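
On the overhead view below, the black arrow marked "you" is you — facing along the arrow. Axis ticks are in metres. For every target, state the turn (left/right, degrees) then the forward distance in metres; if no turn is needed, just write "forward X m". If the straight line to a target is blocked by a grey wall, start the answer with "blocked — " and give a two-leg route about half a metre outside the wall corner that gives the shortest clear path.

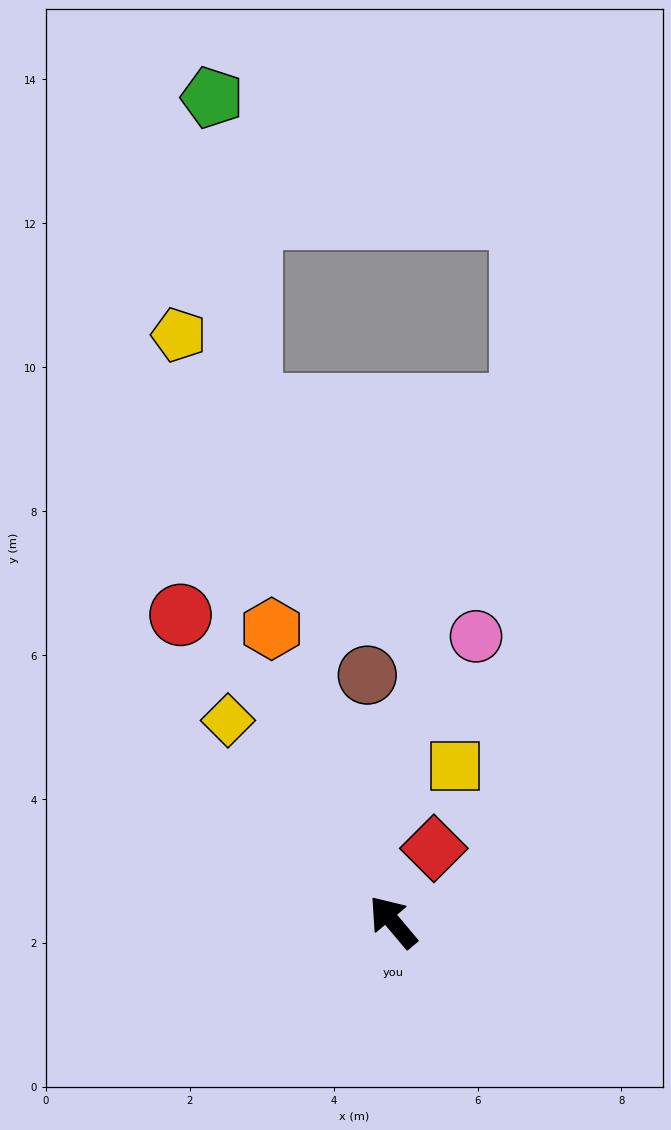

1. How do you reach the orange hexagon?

turn right 18°, forward 4.4 m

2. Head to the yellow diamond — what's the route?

forward 3.6 m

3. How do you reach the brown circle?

turn right 34°, forward 3.4 m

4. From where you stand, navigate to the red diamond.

turn right 69°, forward 1.2 m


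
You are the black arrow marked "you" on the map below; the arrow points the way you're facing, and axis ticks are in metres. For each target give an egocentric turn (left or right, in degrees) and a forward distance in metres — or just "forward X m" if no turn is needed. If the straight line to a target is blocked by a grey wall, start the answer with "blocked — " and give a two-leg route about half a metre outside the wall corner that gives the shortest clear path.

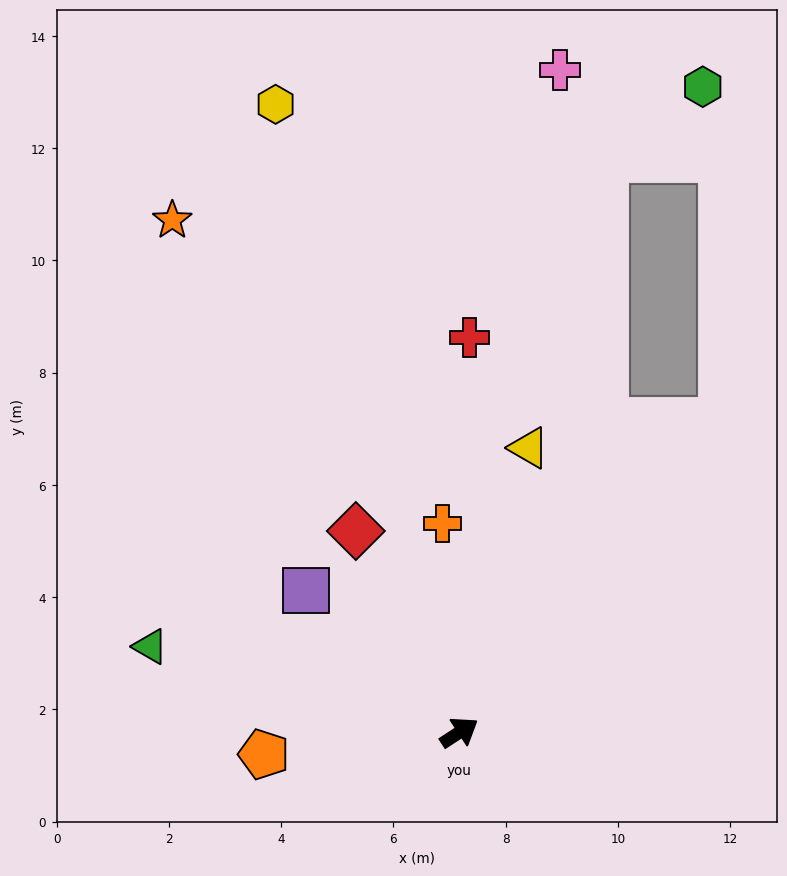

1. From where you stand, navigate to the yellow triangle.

turn left 43°, forward 5.2 m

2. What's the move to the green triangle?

turn left 131°, forward 5.7 m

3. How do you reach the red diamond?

turn left 84°, forward 4.0 m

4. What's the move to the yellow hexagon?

turn left 73°, forward 11.7 m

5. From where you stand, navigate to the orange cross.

turn left 61°, forward 3.7 m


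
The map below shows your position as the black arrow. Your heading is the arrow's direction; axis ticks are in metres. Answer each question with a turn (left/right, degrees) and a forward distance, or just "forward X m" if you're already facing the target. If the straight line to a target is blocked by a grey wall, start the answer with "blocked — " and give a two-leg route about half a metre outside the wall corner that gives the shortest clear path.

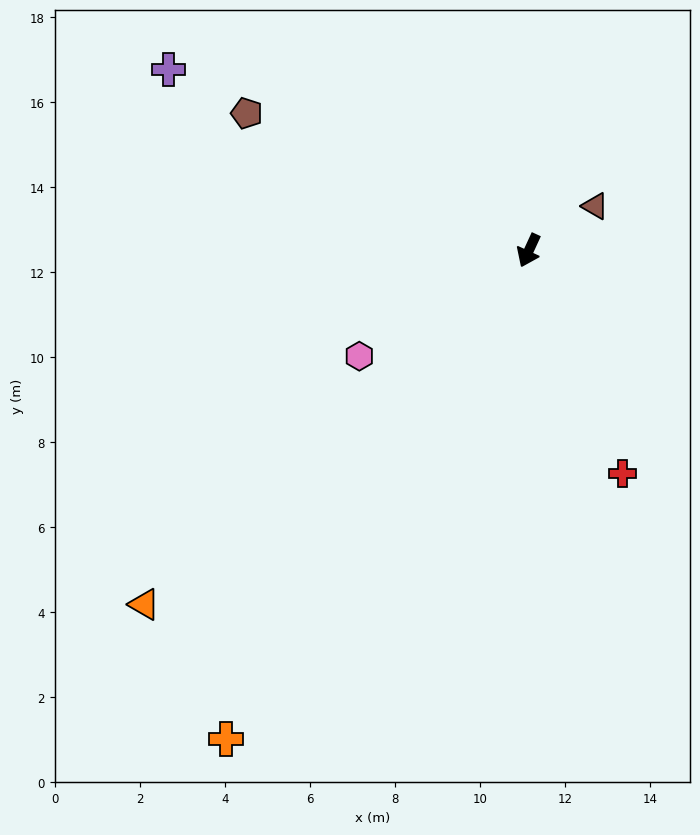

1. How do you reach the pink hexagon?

turn right 33°, forward 4.7 m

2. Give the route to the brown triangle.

turn left 149°, forward 1.9 m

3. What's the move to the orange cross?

turn right 7°, forward 13.5 m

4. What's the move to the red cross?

turn left 48°, forward 5.7 m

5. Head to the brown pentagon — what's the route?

turn right 91°, forward 7.4 m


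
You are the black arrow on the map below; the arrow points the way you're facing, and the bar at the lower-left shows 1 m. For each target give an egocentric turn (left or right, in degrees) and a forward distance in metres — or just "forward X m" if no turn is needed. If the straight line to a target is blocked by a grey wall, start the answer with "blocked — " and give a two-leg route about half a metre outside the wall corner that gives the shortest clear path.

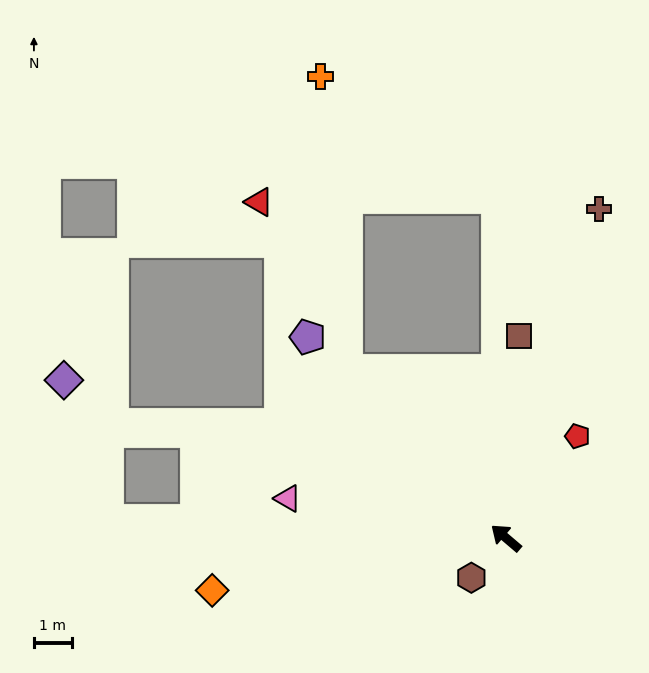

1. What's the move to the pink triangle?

turn left 30°, forward 5.8 m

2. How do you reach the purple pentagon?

turn right 5°, forward 7.4 m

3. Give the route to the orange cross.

blocked — turn right 6°, forward 6.1 m, then turn right 39°, forward 7.8 m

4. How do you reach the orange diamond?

turn left 51°, forward 7.9 m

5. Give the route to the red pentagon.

turn right 85°, forward 3.3 m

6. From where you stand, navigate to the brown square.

turn right 53°, forward 5.3 m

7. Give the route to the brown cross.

turn right 65°, forward 9.0 m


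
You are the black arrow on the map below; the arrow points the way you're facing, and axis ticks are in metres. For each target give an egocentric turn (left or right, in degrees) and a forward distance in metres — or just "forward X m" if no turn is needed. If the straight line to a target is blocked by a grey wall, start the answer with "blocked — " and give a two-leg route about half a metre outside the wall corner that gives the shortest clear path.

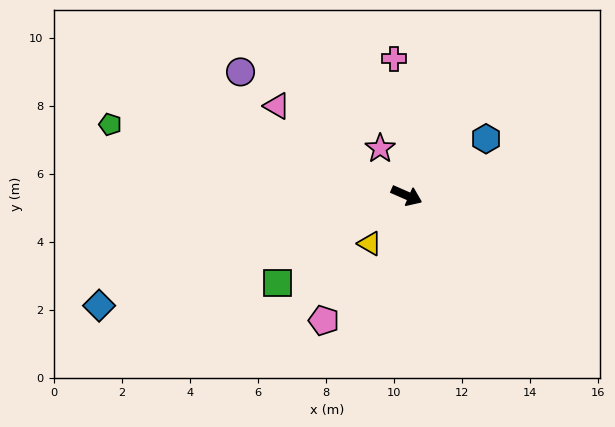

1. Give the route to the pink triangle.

turn left 169°, forward 4.6 m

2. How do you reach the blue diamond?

turn right 137°, forward 9.6 m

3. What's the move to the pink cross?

turn left 119°, forward 4.0 m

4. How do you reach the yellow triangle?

turn right 104°, forward 1.8 m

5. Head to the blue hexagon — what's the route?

turn left 59°, forward 2.9 m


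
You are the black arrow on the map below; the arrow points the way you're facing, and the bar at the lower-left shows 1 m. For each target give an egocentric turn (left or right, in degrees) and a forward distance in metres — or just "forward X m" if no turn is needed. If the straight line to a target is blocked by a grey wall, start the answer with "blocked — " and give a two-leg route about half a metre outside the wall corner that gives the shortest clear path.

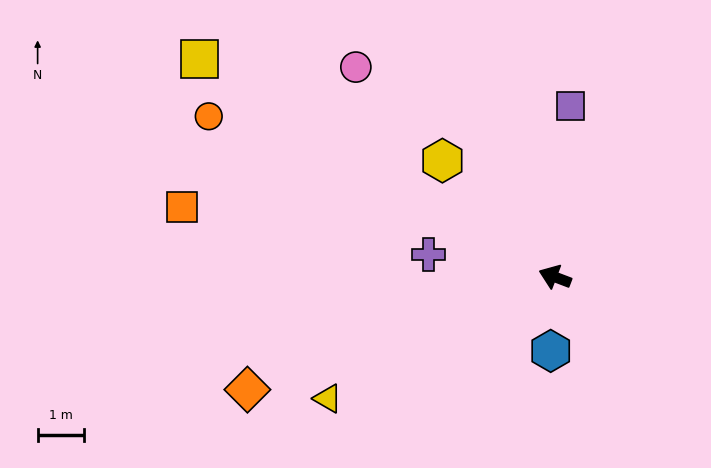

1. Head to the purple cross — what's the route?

turn left 11°, forward 2.8 m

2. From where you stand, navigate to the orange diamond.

turn left 41°, forward 7.1 m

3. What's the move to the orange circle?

turn right 4°, forward 8.3 m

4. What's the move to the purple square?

turn right 74°, forward 3.7 m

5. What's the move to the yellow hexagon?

turn right 25°, forward 3.5 m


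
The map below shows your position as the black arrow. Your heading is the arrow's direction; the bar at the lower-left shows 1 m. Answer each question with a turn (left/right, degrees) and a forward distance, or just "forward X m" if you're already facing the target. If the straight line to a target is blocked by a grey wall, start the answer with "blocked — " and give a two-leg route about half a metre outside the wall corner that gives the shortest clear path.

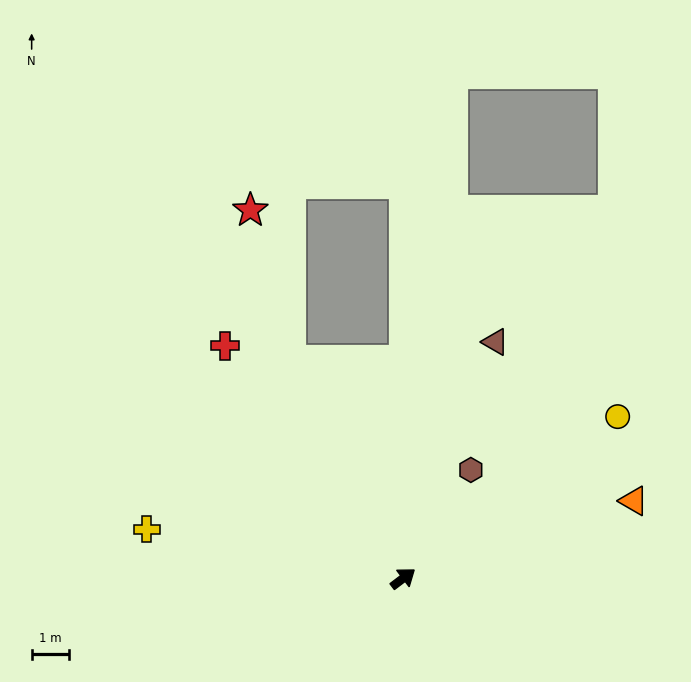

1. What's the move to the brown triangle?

turn left 32°, forward 6.8 m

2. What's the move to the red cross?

turn left 90°, forward 7.9 m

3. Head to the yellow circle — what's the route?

forward 7.2 m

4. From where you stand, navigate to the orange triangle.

turn right 19°, forward 6.5 m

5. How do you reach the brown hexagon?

turn left 21°, forward 3.4 m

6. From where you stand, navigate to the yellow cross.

turn left 132°, forward 7.0 m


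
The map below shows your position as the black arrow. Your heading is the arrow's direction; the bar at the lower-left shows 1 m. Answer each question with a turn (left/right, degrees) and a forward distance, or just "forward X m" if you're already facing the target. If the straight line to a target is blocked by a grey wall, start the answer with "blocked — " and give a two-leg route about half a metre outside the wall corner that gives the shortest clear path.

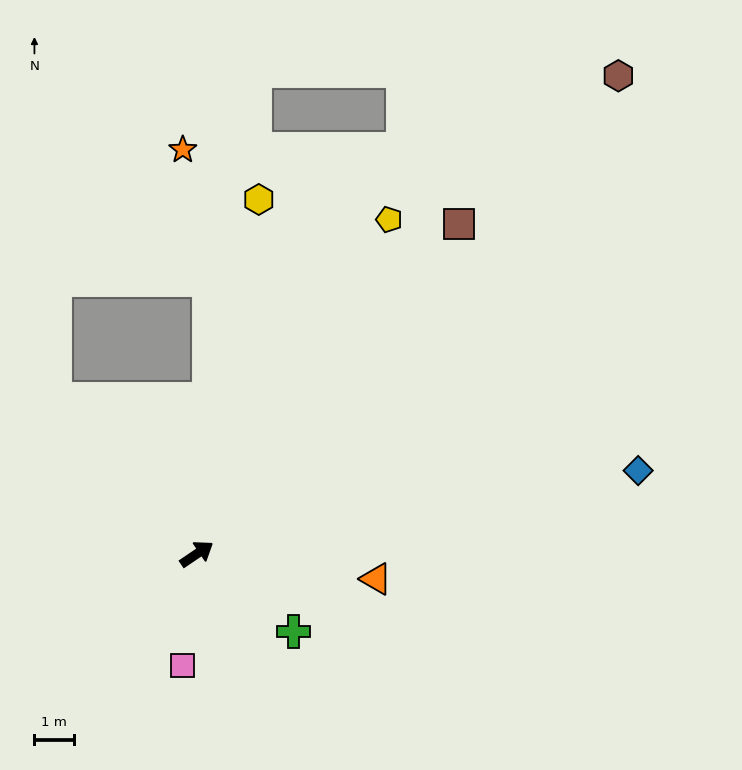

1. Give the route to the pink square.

turn right 131°, forward 2.8 m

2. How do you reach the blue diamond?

turn right 23°, forward 11.4 m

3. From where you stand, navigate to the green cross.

turn right 73°, forward 3.1 m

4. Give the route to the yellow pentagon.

turn left 26°, forward 9.8 m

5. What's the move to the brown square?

turn left 17°, forward 10.7 m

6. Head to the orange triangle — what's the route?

turn right 42°, forward 4.6 m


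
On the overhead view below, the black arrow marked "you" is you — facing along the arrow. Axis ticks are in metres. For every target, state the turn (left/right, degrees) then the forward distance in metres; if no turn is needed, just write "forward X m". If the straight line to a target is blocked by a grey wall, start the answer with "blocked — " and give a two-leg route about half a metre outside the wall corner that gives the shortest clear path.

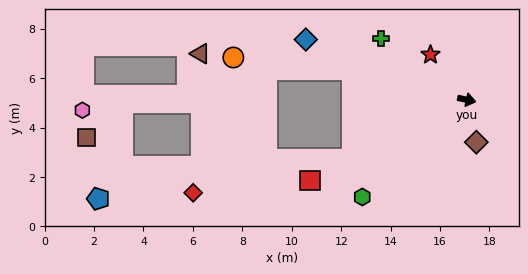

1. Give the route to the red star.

turn left 141°, forward 2.3 m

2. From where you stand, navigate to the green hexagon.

turn right 125°, forward 5.8 m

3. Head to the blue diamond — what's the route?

turn left 172°, forward 7.0 m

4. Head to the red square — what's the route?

turn right 141°, forward 7.1 m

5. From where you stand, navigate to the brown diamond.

turn right 65°, forward 1.8 m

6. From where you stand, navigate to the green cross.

turn left 157°, forward 4.3 m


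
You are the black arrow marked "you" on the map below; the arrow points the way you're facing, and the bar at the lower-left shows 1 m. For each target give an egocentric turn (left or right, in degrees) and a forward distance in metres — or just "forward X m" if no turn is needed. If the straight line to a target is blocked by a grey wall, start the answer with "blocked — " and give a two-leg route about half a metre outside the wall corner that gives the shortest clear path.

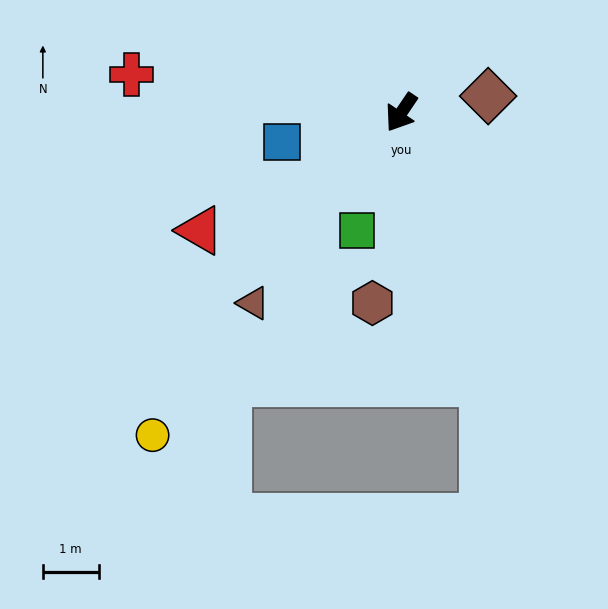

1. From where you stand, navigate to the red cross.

turn right 64°, forward 4.9 m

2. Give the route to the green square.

turn left 14°, forward 2.3 m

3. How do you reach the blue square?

turn right 42°, forward 2.2 m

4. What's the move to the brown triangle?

turn right 4°, forward 4.3 m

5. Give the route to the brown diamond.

turn left 135°, forward 1.6 m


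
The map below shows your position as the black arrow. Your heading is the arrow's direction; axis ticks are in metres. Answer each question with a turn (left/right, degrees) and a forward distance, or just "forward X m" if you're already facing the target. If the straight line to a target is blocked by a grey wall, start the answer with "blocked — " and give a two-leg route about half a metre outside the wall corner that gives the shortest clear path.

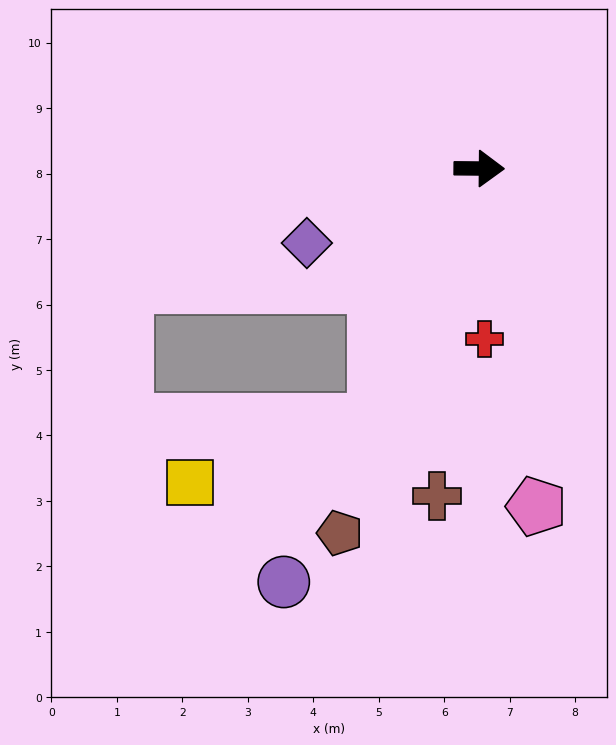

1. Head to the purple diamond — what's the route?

turn right 156°, forward 2.9 m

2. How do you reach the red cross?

turn right 88°, forward 2.6 m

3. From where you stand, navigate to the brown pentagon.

turn right 110°, forward 6.0 m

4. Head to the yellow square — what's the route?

blocked — turn right 112°, forward 4.2 m, then turn right 49°, forward 3.0 m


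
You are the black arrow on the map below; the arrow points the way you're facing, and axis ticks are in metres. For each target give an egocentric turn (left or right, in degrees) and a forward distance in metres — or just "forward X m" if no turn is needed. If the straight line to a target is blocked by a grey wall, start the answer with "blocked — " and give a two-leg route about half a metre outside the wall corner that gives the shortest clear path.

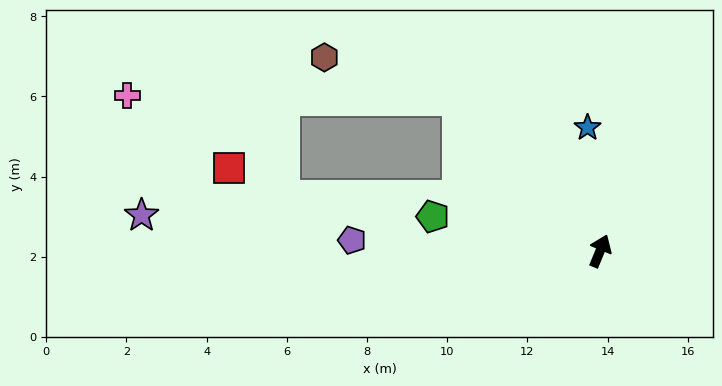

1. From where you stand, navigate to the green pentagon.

turn left 101°, forward 4.3 m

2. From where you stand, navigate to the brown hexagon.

blocked — turn left 65°, forward 5.2 m, then turn left 30°, forward 3.5 m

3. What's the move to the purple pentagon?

turn left 110°, forward 6.2 m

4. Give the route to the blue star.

turn left 28°, forward 3.1 m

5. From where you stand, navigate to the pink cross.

blocked — turn left 65°, forward 5.2 m, then turn left 47°, forward 8.3 m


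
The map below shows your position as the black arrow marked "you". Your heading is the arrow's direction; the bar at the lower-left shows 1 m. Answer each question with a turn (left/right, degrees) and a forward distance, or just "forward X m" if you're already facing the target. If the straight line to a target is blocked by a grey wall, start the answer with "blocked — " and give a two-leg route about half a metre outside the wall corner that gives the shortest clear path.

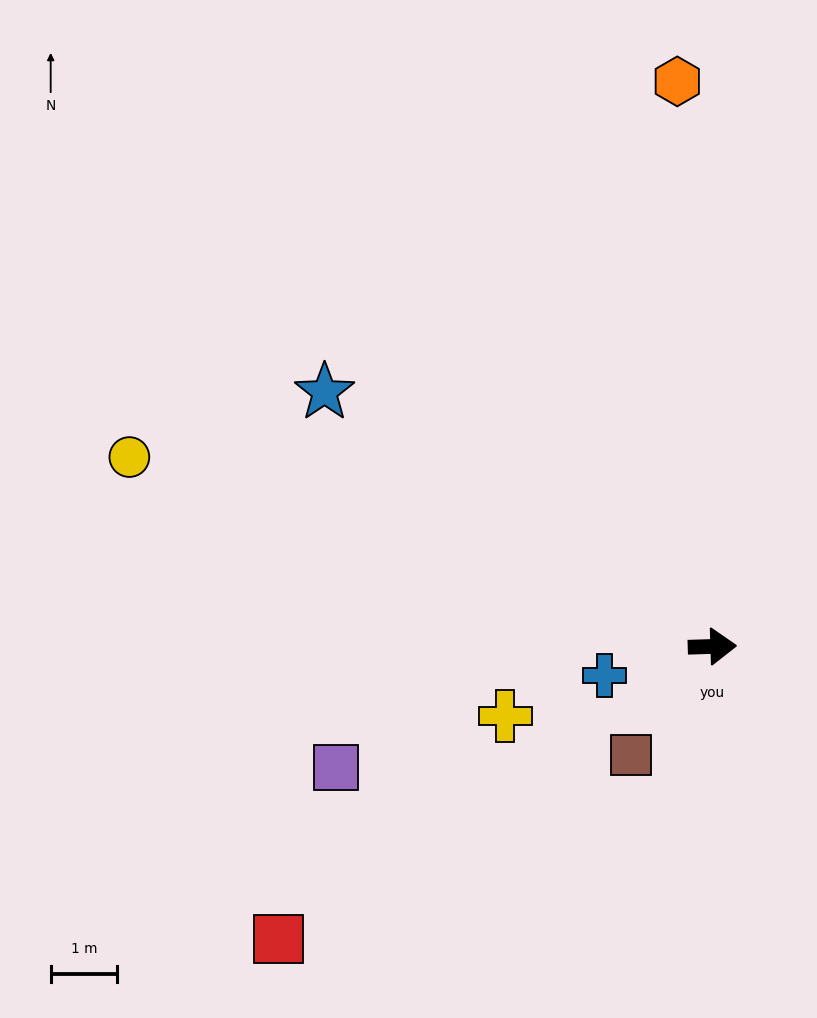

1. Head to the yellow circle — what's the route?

turn left 160°, forward 9.3 m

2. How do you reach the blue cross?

turn right 167°, forward 1.7 m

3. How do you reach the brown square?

turn right 129°, forward 2.1 m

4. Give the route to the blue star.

turn left 145°, forward 7.0 m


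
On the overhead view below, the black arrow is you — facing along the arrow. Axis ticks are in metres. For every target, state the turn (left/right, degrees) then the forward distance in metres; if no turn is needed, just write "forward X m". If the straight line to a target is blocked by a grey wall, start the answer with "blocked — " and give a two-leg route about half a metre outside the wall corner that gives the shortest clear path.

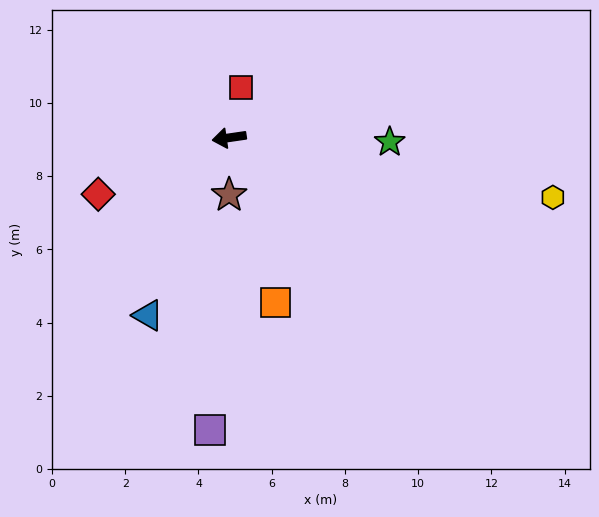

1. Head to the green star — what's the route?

turn left 170°, forward 4.4 m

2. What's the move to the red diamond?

turn left 15°, forward 3.9 m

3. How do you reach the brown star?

turn left 82°, forward 1.6 m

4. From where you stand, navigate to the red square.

turn right 112°, forward 1.4 m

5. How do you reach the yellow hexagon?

turn left 161°, forward 9.0 m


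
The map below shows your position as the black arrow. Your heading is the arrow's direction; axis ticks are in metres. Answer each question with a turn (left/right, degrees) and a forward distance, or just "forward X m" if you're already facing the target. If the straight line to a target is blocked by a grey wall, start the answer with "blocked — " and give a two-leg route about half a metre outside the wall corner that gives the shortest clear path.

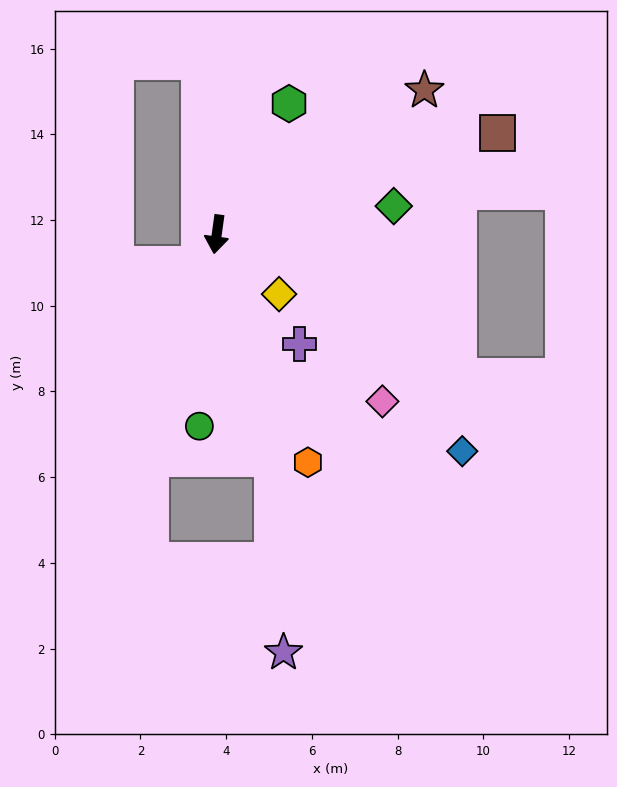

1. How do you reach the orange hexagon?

turn left 30°, forward 5.7 m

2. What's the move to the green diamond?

turn left 107°, forward 4.2 m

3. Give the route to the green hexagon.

turn left 159°, forward 3.5 m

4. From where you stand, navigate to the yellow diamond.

turn left 54°, forward 2.0 m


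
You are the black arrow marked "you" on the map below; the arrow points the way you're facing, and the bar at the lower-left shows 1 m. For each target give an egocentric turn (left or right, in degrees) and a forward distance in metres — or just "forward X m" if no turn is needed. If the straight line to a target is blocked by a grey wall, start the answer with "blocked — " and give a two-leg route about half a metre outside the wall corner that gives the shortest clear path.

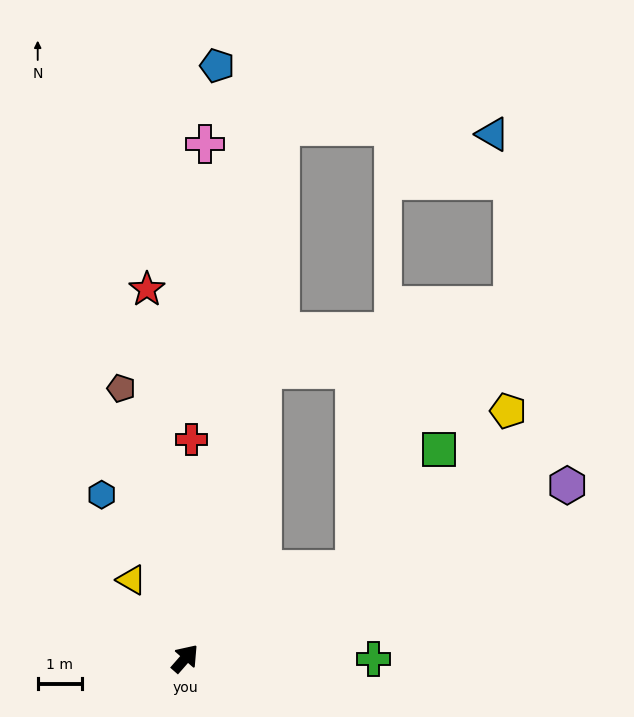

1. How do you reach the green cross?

turn right 49°, forward 4.3 m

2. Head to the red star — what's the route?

turn left 47°, forward 8.4 m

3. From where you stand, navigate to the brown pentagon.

turn left 55°, forward 6.3 m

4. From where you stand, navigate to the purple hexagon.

turn right 24°, forward 9.5 m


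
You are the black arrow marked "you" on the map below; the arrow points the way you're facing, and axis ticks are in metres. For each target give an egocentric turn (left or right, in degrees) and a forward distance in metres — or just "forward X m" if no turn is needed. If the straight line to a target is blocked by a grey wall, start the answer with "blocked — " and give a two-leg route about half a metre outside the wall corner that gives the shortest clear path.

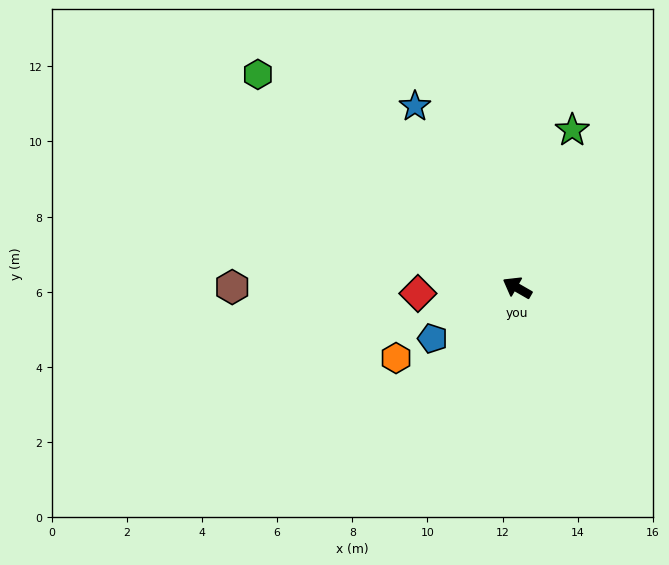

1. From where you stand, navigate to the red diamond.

turn left 33°, forward 2.6 m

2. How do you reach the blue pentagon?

turn left 61°, forward 2.6 m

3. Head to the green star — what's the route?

turn right 79°, forward 4.4 m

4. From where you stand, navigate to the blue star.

turn right 31°, forward 5.5 m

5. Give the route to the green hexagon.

turn right 10°, forward 8.9 m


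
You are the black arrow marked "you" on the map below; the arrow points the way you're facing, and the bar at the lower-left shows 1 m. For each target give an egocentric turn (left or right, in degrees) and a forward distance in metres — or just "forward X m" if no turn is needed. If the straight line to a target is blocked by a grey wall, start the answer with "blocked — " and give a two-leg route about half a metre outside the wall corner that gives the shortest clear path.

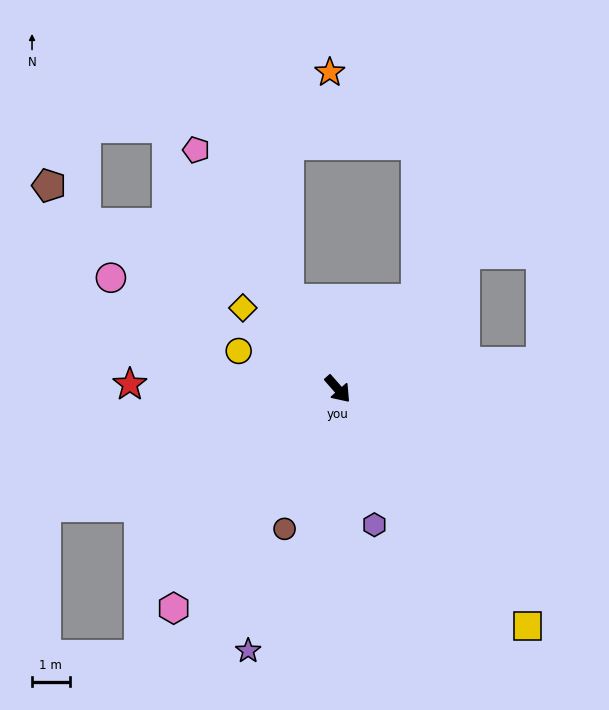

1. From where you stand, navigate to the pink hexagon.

turn right 78°, forward 7.3 m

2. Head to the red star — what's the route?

turn right 133°, forward 5.5 m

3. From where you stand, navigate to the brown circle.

turn right 62°, forward 4.0 m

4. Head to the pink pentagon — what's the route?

turn left 169°, forward 7.4 m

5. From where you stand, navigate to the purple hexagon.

turn right 26°, forward 3.7 m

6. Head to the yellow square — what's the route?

turn right 3°, forward 8.1 m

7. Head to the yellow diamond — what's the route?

turn right 172°, forward 3.3 m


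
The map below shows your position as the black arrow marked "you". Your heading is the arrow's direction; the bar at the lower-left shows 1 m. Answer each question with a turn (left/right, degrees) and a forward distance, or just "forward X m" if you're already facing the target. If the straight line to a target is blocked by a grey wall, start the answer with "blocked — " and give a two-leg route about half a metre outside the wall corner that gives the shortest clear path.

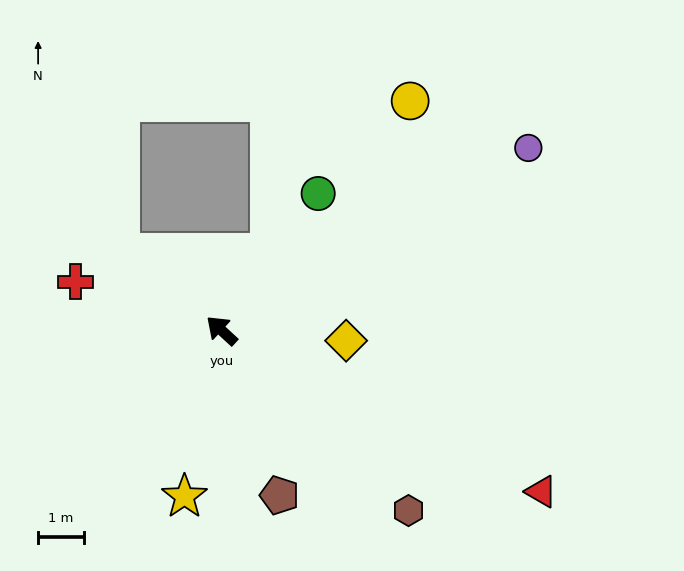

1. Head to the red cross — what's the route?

turn left 24°, forward 3.3 m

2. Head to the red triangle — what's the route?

turn right 164°, forward 7.8 m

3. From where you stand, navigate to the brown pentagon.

turn left 152°, forward 3.8 m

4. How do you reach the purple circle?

turn right 107°, forward 7.7 m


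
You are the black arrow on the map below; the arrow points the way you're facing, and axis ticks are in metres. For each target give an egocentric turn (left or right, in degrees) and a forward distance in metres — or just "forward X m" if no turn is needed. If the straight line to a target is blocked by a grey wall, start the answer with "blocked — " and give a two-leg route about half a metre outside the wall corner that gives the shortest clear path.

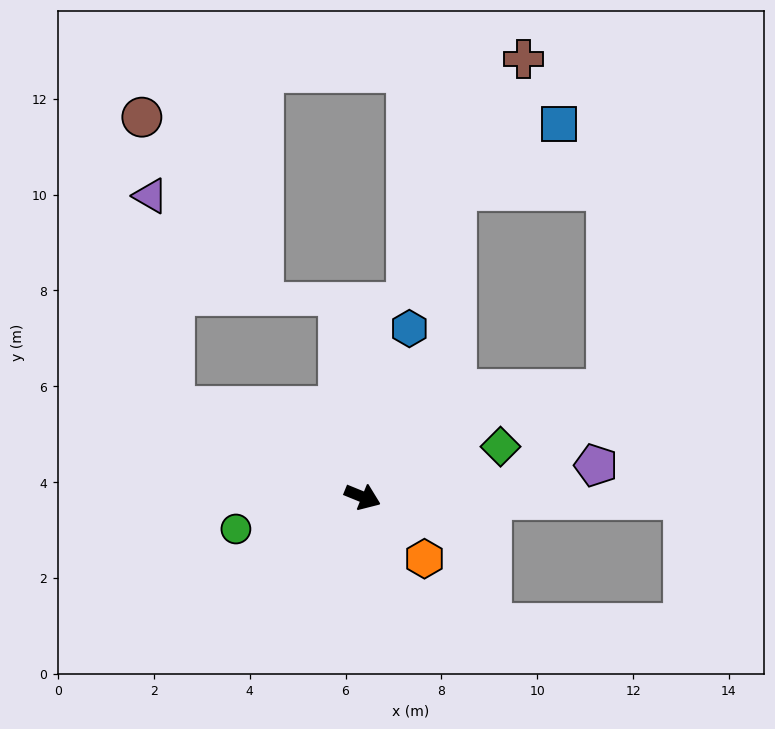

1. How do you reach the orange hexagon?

turn right 23°, forward 1.8 m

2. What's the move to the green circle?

turn right 144°, forward 2.7 m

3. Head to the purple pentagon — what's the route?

turn left 30°, forward 4.9 m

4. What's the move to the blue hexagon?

turn left 97°, forward 3.6 m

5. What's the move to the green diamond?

turn left 42°, forward 3.1 m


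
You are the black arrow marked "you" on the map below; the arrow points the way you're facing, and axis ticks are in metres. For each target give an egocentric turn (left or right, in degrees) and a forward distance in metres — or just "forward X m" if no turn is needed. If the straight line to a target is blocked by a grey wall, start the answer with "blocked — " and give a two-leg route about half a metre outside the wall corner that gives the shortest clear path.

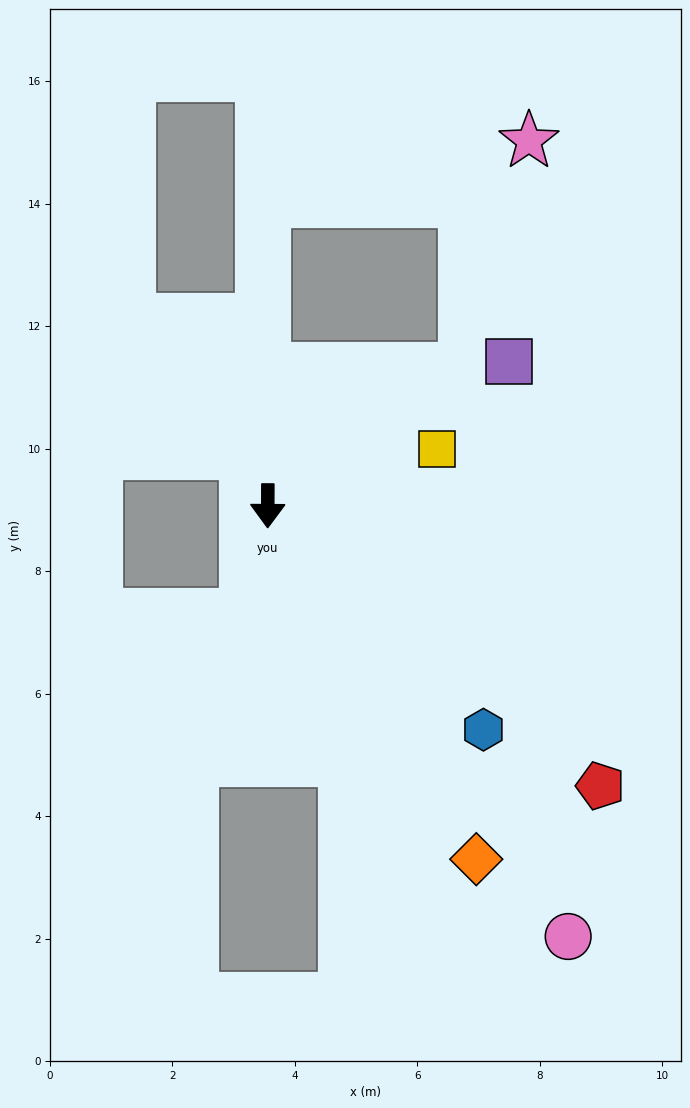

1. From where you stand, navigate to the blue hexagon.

turn left 44°, forward 5.1 m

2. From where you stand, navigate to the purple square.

turn left 121°, forward 4.6 m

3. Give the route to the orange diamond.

turn left 31°, forward 6.7 m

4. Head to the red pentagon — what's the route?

turn left 50°, forward 7.1 m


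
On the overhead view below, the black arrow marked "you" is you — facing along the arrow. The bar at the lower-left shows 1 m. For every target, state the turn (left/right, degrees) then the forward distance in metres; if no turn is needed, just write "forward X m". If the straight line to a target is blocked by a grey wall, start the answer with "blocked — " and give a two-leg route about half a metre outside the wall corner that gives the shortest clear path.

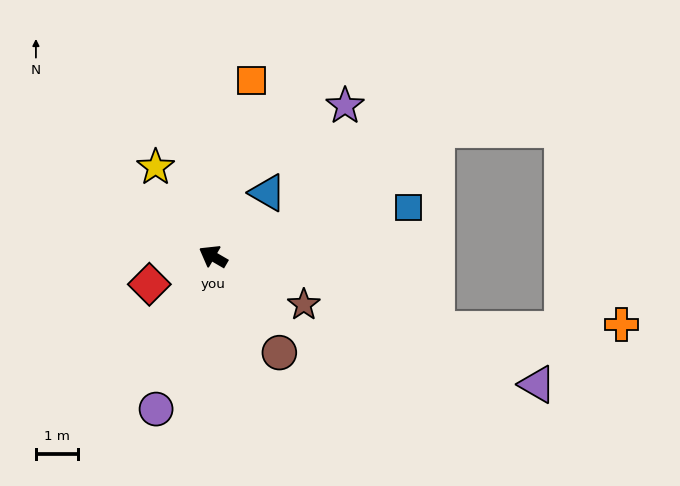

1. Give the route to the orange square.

turn right 72°, forward 4.3 m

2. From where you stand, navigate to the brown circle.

turn left 155°, forward 2.8 m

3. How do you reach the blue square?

turn right 136°, forward 4.8 m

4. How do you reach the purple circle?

turn left 100°, forward 3.9 m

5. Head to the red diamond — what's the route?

turn left 54°, forward 1.7 m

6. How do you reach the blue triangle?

turn right 100°, forward 2.0 m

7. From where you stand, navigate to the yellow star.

turn right 27°, forward 2.5 m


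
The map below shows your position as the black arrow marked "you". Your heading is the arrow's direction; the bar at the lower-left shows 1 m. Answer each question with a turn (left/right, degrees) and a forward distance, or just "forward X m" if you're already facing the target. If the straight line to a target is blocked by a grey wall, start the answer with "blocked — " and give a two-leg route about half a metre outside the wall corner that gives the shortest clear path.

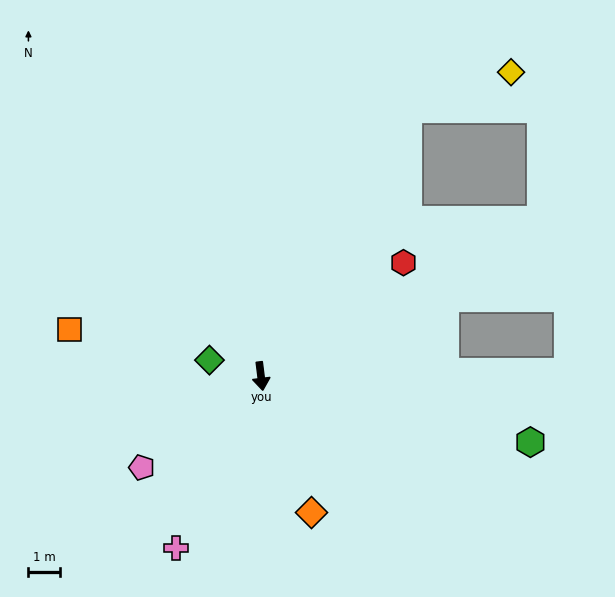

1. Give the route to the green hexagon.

turn left 69°, forward 8.8 m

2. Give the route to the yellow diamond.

blocked — turn left 144°, forward 9.6 m, then turn right 41°, forward 3.4 m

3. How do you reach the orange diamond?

turn left 13°, forward 4.6 m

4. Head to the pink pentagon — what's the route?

turn right 60°, forward 4.7 m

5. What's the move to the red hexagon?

turn left 121°, forward 5.8 m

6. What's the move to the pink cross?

turn right 33°, forward 6.1 m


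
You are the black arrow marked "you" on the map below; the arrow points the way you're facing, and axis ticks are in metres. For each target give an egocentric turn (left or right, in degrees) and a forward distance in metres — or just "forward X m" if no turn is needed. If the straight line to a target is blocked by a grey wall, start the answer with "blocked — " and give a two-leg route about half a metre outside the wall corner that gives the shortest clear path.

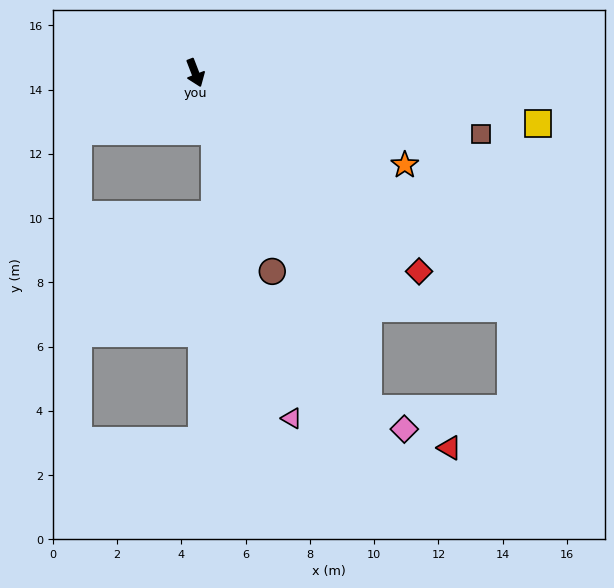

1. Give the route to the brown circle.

forward 6.6 m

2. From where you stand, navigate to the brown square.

turn left 57°, forward 9.1 m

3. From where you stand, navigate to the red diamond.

turn left 27°, forward 9.3 m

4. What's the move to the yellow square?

turn left 60°, forward 10.8 m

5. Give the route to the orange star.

turn left 45°, forward 7.1 m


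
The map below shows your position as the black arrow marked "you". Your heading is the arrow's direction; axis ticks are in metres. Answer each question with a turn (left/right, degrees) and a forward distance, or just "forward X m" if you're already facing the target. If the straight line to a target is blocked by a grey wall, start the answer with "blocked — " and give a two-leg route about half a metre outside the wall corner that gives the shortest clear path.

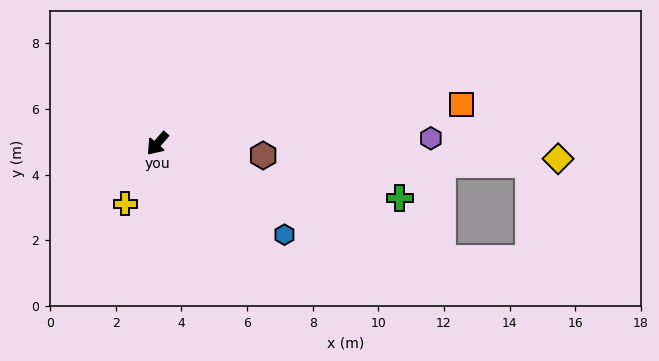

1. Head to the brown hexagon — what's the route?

turn left 124°, forward 3.2 m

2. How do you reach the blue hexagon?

turn left 95°, forward 4.8 m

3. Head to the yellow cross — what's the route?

turn left 13°, forward 2.1 m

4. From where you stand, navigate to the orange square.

turn left 138°, forward 9.4 m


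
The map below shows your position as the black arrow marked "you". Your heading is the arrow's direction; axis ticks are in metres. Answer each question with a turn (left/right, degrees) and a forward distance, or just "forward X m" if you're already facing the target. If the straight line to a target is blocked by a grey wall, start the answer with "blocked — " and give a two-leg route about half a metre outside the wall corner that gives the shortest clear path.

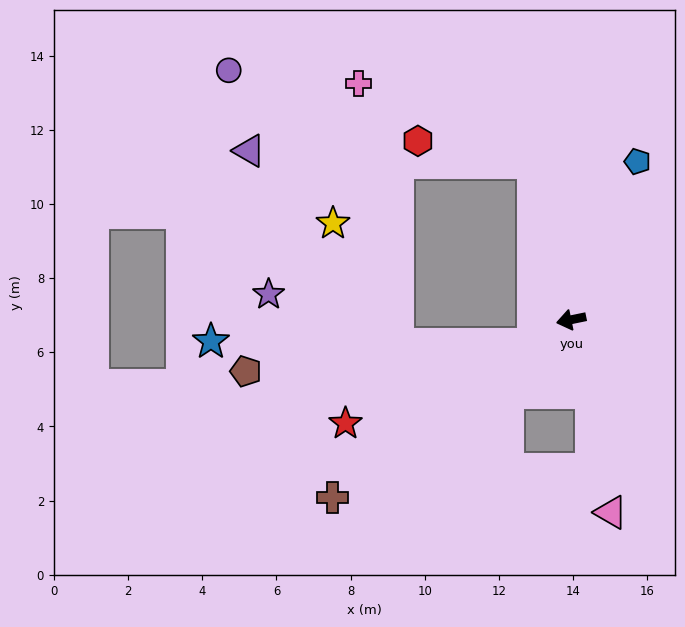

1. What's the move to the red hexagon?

blocked — turn right 88°, forward 4.3 m, then turn left 65°, forward 3.2 m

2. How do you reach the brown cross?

turn left 25°, forward 8.0 m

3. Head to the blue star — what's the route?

blocked — turn left 21°, forward 1.2 m, then turn right 33°, forward 8.7 m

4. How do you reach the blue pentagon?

turn right 124°, forward 4.6 m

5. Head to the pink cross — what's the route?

blocked — turn right 88°, forward 4.3 m, then turn left 52°, forward 5.2 m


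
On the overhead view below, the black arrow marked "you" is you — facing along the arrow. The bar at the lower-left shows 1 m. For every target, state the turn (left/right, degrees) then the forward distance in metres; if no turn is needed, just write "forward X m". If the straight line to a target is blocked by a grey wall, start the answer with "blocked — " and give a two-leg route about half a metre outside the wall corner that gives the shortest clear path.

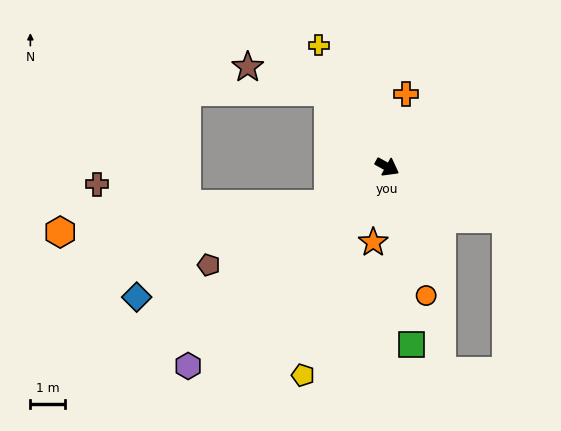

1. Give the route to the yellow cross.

turn left 148°, forward 4.1 m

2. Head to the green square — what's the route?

turn right 53°, forward 5.2 m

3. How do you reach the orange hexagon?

blocked — turn right 119°, forward 2.0 m, then turn right 26°, forward 7.9 m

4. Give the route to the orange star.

turn right 72°, forward 2.2 m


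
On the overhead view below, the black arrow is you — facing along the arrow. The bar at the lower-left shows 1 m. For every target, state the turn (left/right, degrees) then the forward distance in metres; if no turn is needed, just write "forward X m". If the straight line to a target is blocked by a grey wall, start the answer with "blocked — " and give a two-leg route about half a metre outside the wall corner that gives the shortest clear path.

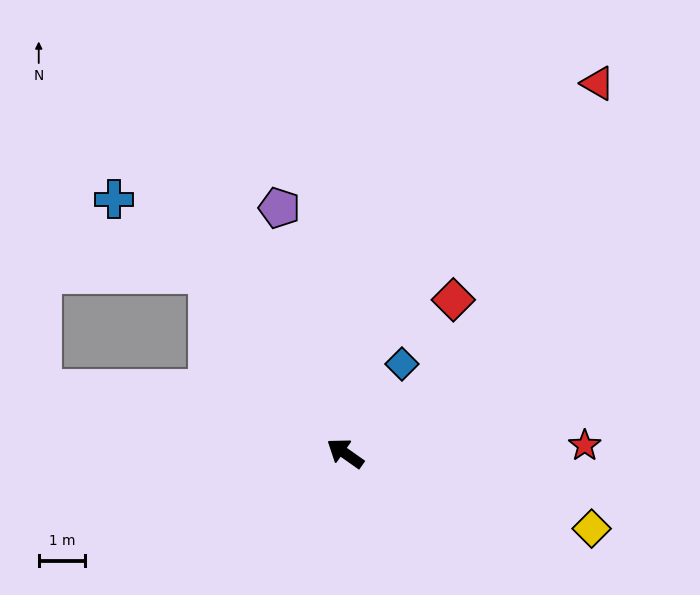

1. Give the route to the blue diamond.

turn right 87°, forward 2.3 m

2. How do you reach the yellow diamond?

turn right 162°, forward 5.6 m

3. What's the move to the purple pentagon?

turn right 40°, forward 5.5 m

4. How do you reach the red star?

turn right 143°, forward 5.2 m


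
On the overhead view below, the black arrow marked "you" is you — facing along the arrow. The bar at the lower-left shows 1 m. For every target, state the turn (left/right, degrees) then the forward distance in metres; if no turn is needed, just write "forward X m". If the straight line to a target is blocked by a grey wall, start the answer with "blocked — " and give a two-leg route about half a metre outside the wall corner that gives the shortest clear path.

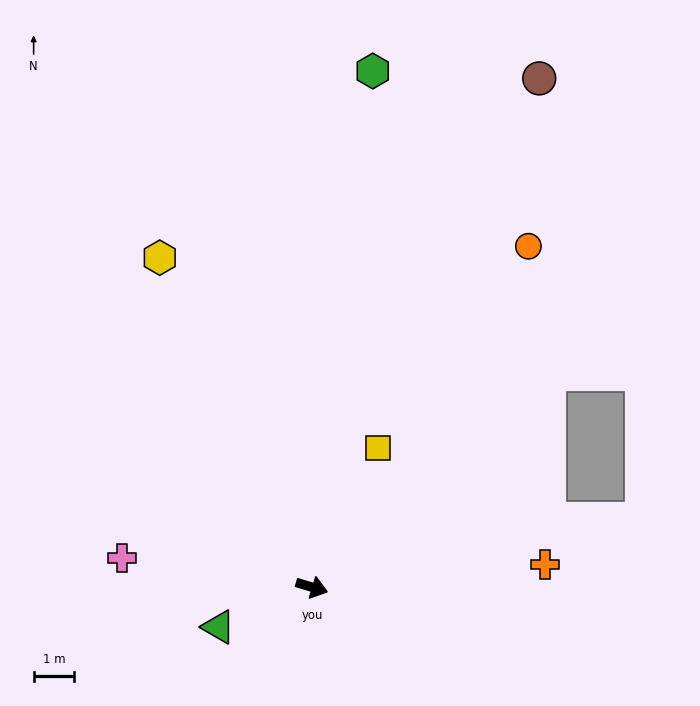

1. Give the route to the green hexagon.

turn left 100°, forward 12.8 m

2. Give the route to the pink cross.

turn right 172°, forward 4.7 m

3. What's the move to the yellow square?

turn left 81°, forward 3.8 m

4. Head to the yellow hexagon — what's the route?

turn left 132°, forward 8.9 m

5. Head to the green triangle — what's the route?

turn right 140°, forward 2.5 m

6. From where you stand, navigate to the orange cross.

turn left 22°, forward 5.8 m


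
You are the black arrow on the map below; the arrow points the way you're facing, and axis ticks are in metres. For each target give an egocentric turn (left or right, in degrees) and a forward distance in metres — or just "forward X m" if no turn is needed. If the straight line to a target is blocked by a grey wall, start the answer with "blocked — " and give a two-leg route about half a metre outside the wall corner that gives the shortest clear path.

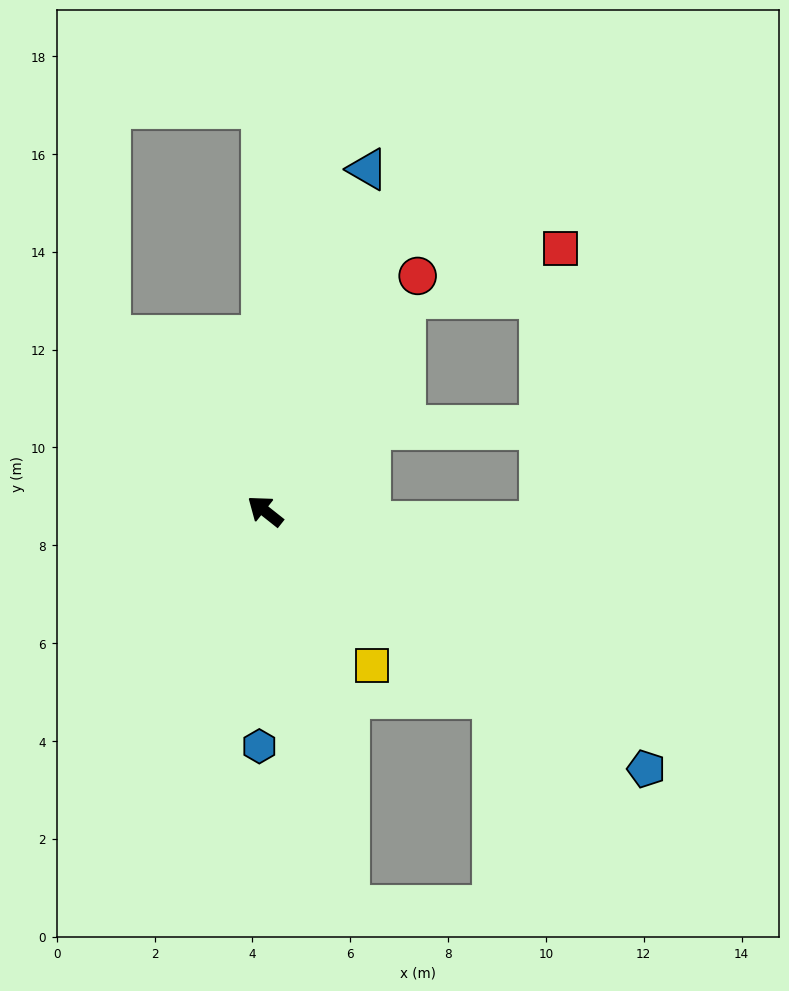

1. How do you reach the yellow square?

turn left 163°, forward 3.8 m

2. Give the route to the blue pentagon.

turn right 176°, forward 9.4 m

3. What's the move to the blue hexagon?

turn left 127°, forward 4.8 m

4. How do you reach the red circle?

turn right 85°, forward 5.7 m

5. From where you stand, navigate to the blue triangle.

turn right 68°, forward 7.3 m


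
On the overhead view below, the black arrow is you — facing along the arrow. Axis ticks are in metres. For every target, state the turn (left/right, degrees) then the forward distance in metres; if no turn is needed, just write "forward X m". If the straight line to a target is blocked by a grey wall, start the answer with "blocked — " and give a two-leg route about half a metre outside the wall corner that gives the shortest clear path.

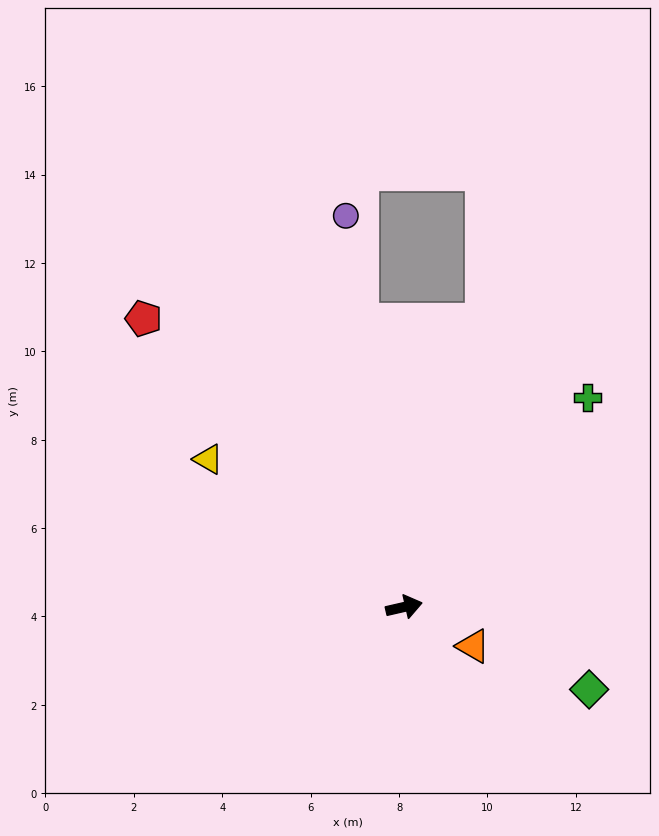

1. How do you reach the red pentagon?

turn left 119°, forward 8.8 m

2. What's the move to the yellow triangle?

turn left 130°, forward 5.6 m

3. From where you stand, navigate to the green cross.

turn left 36°, forward 6.3 m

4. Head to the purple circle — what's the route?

turn left 85°, forward 9.0 m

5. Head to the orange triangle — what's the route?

turn right 43°, forward 1.8 m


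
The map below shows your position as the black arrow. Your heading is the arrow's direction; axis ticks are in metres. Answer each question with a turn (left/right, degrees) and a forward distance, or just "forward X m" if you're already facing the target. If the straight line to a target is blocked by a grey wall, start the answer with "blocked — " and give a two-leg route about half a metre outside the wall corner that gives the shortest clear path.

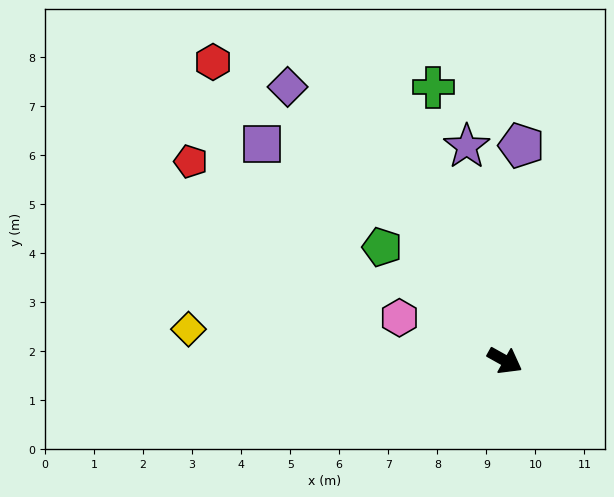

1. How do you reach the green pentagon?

turn left 166°, forward 3.4 m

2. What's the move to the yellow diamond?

turn right 157°, forward 6.5 m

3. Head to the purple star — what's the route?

turn left 129°, forward 4.4 m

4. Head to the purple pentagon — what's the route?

turn left 115°, forward 4.4 m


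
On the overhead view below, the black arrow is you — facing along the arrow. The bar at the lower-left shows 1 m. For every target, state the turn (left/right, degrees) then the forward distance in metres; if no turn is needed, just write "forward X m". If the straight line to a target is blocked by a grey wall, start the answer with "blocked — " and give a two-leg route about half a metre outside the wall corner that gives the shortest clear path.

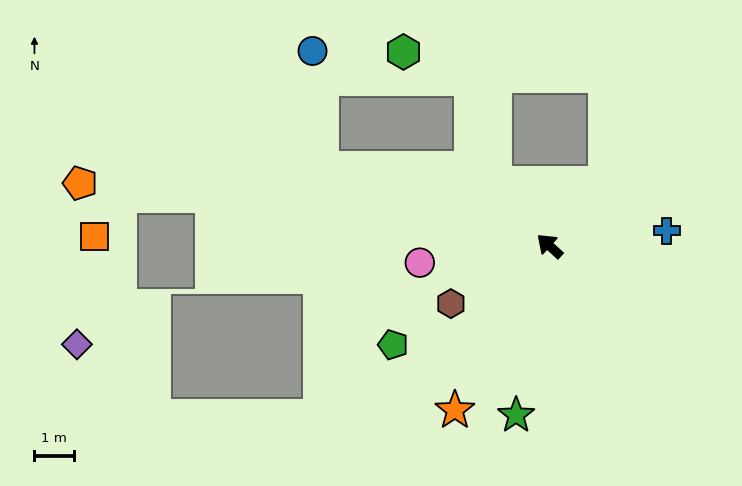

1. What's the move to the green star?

turn left 121°, forward 4.4 m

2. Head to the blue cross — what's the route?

turn right 130°, forward 3.0 m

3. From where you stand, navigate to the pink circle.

turn left 50°, forward 3.3 m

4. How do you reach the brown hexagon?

turn left 73°, forward 2.9 m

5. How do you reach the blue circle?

blocked — turn left 23°, forward 6.1 m, then turn right 66°, forward 3.0 m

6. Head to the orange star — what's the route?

turn left 102°, forward 4.8 m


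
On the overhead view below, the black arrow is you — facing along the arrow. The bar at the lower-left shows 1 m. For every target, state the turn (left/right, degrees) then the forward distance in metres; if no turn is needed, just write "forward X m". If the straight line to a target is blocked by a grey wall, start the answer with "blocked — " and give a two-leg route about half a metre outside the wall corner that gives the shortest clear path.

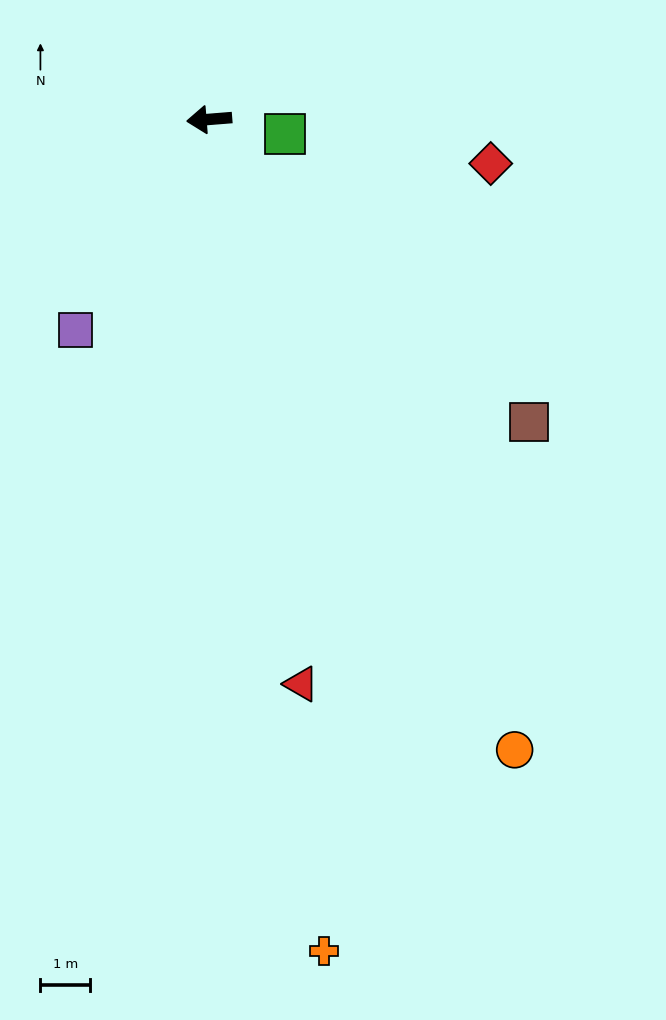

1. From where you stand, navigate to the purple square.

turn left 53°, forward 5.0 m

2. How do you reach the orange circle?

turn left 111°, forward 14.0 m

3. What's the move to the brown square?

turn left 132°, forward 8.8 m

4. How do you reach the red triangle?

turn left 95°, forward 11.4 m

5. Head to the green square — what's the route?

turn left 164°, forward 1.5 m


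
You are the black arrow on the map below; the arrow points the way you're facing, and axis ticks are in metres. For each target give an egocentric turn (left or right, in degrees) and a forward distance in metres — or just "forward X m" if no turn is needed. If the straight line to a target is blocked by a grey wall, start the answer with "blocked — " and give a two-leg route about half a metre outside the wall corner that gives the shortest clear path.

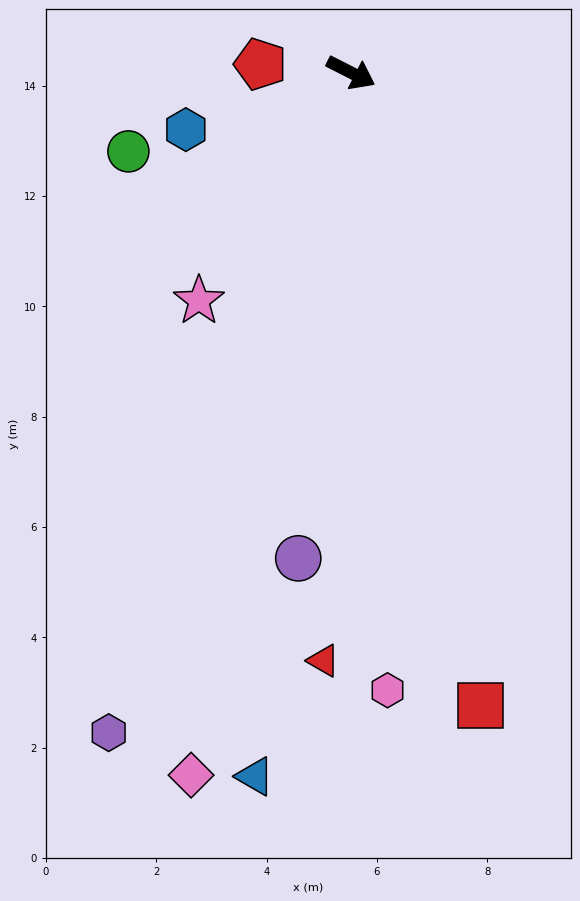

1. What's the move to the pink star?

turn right 97°, forward 5.0 m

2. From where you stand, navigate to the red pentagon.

turn right 158°, forward 1.7 m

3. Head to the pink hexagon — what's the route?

turn right 60°, forward 11.2 m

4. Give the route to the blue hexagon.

turn right 134°, forward 3.2 m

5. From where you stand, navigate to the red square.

turn right 51°, forward 11.7 m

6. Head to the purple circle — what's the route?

turn right 69°, forward 8.9 m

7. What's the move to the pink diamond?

turn right 76°, forward 13.1 m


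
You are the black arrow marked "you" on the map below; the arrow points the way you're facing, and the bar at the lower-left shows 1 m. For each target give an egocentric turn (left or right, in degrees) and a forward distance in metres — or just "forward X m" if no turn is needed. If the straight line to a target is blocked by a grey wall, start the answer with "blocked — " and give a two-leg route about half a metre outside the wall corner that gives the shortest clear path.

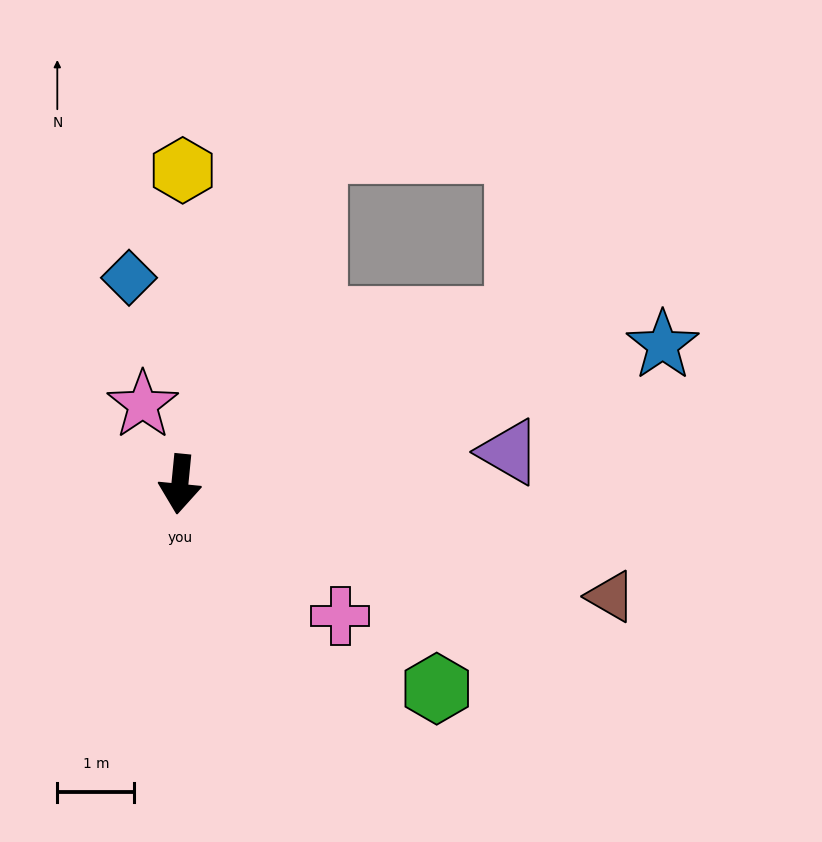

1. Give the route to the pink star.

turn right 149°, forward 1.1 m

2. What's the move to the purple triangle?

turn left 101°, forward 4.3 m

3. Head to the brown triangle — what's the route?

turn left 81°, forward 5.8 m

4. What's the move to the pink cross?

turn left 56°, forward 2.7 m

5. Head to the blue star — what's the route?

turn left 112°, forward 6.5 m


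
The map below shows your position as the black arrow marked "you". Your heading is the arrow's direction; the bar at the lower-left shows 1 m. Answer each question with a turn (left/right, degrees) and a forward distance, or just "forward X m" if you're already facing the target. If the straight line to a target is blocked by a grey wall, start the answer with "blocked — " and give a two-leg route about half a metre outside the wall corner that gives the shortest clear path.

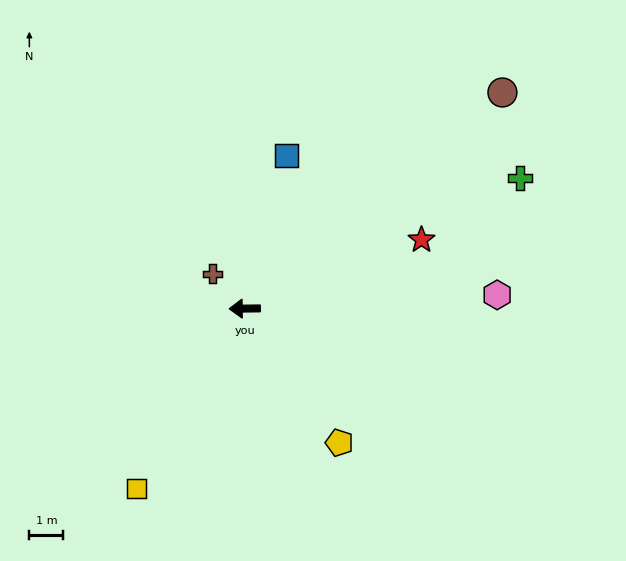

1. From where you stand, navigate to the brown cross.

turn right 48°, forward 1.4 m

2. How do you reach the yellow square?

turn left 58°, forward 6.2 m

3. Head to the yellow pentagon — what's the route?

turn left 124°, forward 4.8 m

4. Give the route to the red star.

turn right 159°, forward 5.6 m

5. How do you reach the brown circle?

turn right 141°, forward 9.9 m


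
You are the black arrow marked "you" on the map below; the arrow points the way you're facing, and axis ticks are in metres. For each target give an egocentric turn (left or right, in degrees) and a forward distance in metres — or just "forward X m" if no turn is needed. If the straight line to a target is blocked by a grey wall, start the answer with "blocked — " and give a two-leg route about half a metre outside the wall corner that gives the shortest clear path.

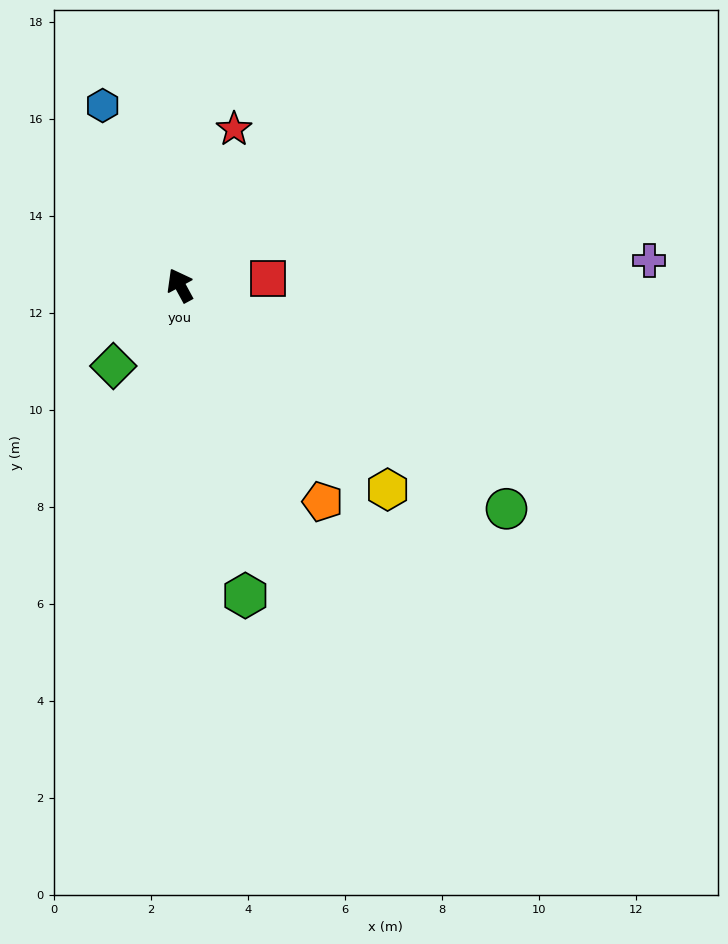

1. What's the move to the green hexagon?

turn left 163°, forward 6.5 m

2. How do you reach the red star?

turn right 48°, forward 3.4 m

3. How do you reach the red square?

turn right 114°, forward 1.8 m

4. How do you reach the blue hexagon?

turn right 5°, forward 4.0 m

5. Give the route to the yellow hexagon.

turn right 163°, forward 6.0 m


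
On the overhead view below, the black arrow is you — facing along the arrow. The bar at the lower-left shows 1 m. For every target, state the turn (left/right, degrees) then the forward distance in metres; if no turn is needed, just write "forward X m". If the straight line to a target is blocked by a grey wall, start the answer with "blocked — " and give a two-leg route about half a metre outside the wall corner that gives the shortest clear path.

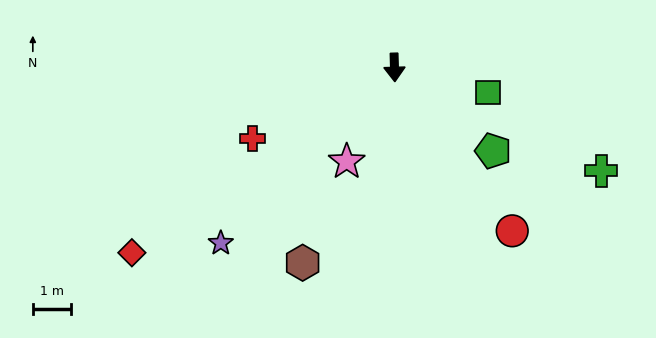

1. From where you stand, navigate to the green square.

turn left 73°, forward 2.5 m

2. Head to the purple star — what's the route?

turn right 46°, forward 6.5 m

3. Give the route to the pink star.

turn right 29°, forward 2.8 m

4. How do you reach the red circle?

turn left 34°, forward 5.3 m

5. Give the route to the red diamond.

turn right 56°, forward 8.5 m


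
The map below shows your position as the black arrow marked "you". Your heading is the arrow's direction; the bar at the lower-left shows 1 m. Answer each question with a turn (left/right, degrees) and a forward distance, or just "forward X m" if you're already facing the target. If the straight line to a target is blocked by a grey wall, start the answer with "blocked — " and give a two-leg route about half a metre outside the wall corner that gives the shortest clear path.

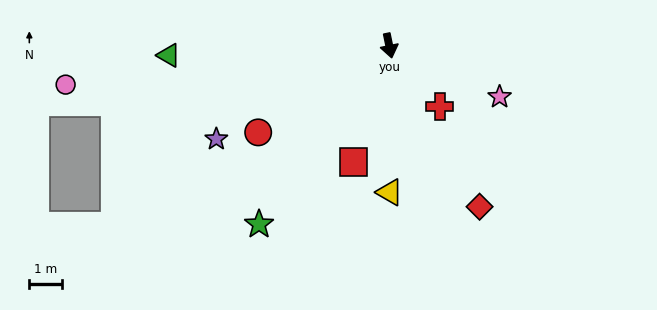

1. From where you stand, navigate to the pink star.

turn left 54°, forward 3.7 m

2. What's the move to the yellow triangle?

turn right 11°, forward 4.5 m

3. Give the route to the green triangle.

turn right 99°, forward 6.7 m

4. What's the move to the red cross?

turn left 28°, forward 2.4 m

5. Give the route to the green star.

turn right 48°, forward 6.7 m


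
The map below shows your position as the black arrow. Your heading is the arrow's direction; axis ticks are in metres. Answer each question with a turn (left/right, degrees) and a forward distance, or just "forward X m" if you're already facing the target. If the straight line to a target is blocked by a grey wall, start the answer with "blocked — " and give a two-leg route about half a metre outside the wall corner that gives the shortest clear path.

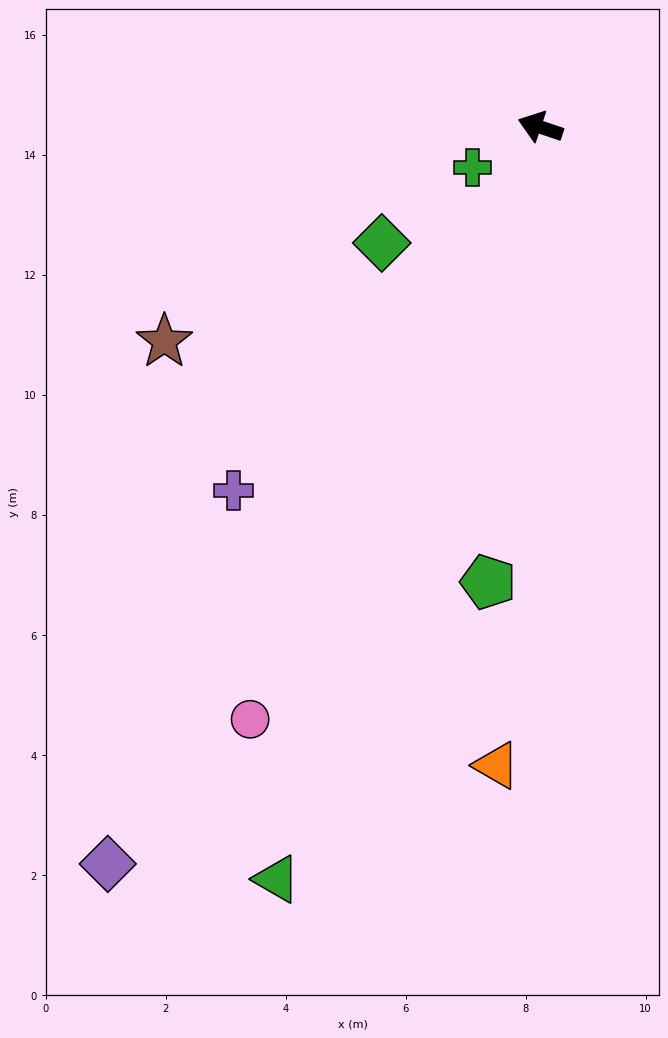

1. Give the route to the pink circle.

turn left 82°, forward 11.0 m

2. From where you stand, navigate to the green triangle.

turn left 89°, forward 13.3 m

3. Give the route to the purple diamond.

turn left 78°, forward 14.2 m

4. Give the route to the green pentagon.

turn left 102°, forward 7.6 m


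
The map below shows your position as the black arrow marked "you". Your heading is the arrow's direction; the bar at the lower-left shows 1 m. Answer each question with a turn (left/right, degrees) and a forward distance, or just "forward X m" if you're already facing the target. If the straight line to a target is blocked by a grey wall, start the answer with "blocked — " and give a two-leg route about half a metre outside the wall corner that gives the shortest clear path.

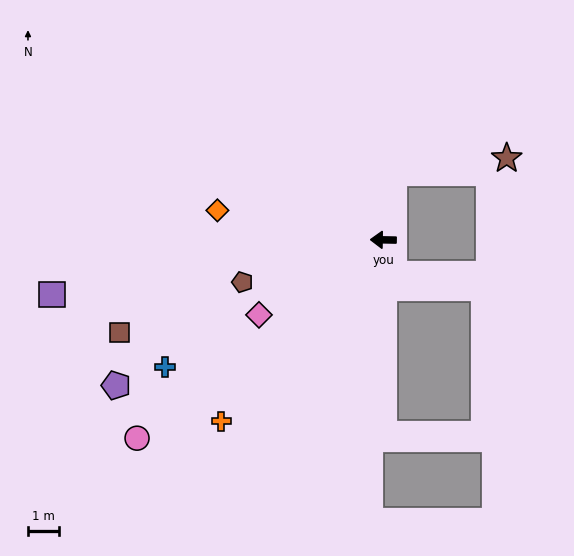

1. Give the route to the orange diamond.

turn right 9°, forward 5.5 m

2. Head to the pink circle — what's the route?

turn left 40°, forward 10.2 m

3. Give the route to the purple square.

turn left 10°, forward 10.9 m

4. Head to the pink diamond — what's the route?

turn left 32°, forward 4.7 m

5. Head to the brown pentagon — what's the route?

turn left 18°, forward 4.8 m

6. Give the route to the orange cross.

turn left 49°, forward 7.9 m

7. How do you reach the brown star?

blocked — turn right 98°, forward 2.2 m, then turn right 73°, forward 3.7 m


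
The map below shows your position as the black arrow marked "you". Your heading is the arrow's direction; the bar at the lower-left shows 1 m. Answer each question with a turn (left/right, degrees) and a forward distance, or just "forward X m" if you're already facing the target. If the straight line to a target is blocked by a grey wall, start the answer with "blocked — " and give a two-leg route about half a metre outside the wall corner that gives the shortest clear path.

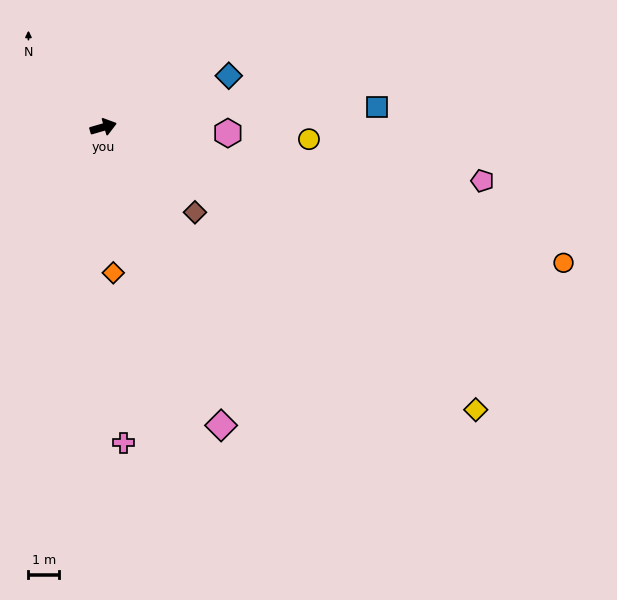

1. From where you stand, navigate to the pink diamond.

turn right 85°, forward 10.5 m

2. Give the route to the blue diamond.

turn left 6°, forward 4.4 m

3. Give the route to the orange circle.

turn right 33°, forward 15.7 m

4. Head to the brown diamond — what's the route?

turn right 59°, forward 4.1 m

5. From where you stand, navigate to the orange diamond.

turn right 102°, forward 4.8 m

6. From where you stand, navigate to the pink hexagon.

turn right 19°, forward 4.1 m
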